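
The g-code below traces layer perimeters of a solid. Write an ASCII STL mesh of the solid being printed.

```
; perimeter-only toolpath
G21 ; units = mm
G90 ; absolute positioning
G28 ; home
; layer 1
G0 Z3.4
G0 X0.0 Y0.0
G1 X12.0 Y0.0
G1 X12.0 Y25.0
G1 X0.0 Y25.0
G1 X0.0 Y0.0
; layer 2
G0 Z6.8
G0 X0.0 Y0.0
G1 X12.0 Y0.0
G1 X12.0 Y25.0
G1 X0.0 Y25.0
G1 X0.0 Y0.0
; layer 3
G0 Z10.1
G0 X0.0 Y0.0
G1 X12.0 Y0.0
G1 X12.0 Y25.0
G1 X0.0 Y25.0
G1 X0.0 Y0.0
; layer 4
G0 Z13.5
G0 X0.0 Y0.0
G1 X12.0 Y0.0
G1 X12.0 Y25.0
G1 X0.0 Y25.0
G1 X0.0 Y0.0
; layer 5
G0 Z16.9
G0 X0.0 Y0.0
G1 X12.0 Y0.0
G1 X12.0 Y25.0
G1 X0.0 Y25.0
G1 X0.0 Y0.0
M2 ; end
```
solid part
  facet normal 0.0000 0.0000 -1.0000
    outer loop
      vertex 12.0 25.0 0.0
      vertex 12.0 0.0 0.0
      vertex 0.0 0.0 0.0
    endloop
  endfacet
  facet normal 0.0000 0.0000 -1.0000
    outer loop
      vertex 0.0 25.0 0.0
      vertex 12.0 25.0 0.0
      vertex 0.0 0.0 0.0
    endloop
  endfacet
  facet normal 0.0000 0.0000 1.0000
    outer loop
      vertex 0.0 0.0 16.9
      vertex 12.0 0.0 16.9
      vertex 12.0 25.0 16.9
    endloop
  endfacet
  facet normal 0.0000 0.0000 1.0000
    outer loop
      vertex 0.0 0.0 16.9
      vertex 12.0 25.0 16.9
      vertex 0.0 25.0 16.9
    endloop
  endfacet
  facet normal 0.0000 -1.0000 0.0000
    outer loop
      vertex 0.0 0.0 0.0
      vertex 12.0 0.0 0.0
      vertex 12.0 0.0 16.9
    endloop
  endfacet
  facet normal 0.0000 -1.0000 0.0000
    outer loop
      vertex 0.0 0.0 0.0
      vertex 12.0 0.0 16.9
      vertex 0.0 0.0 16.9
    endloop
  endfacet
  facet normal 0.0000 1.0000 0.0000
    outer loop
      vertex 12.0 25.0 16.9
      vertex 12.0 25.0 0.0
      vertex 0.0 25.0 0.0
    endloop
  endfacet
  facet normal 0.0000 1.0000 0.0000
    outer loop
      vertex 0.0 25.0 16.9
      vertex 12.0 25.0 16.9
      vertex 0.0 25.0 0.0
    endloop
  endfacet
  facet normal -1.0000 0.0000 0.0000
    outer loop
      vertex 0.0 25.0 16.9
      vertex 0.0 25.0 0.0
      vertex 0.0 0.0 0.0
    endloop
  endfacet
  facet normal -1.0000 0.0000 0.0000
    outer loop
      vertex 0.0 0.0 16.9
      vertex 0.0 25.0 16.9
      vertex 0.0 0.0 0.0
    endloop
  endfacet
  facet normal 1.0000 0.0000 0.0000
    outer loop
      vertex 12.0 0.0 0.0
      vertex 12.0 25.0 0.0
      vertex 12.0 25.0 16.9
    endloop
  endfacet
  facet normal 1.0000 0.0000 0.0000
    outer loop
      vertex 12.0 0.0 0.0
      vertex 12.0 25.0 16.9
      vertex 12.0 0.0 16.9
    endloop
  endfacet
endsolid part

The G0 Z moves step by Δz≈3.4 mm. Every layer's G1 loop is the same polygon, so the solid is a straight extrusion of it from z=0 to z≈16.9. Closing with flat bottom and top caps and triangulating gives 12 facets — a rectangular box, roughly 12 × 25 mm footprint and 16.9 mm tall.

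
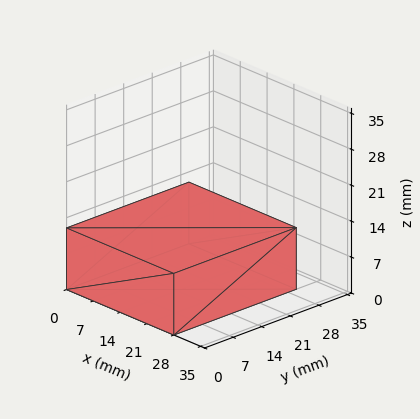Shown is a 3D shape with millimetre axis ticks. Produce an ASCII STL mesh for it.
Reading the render: the shape is a rectangular box, roughly 28 × 30 mm footprint and 12 mm tall (dimensions read to the nearest mm from the axis ticks). For the STL, each face is triangulated and given an outward normal.

solid part
  facet normal 0.0000 0.0000 -1.0000
    outer loop
      vertex 28.000 30.000 0.000
      vertex 28.000 0.000 0.000
      vertex 0.000 0.000 0.000
    endloop
  endfacet
  facet normal 0.0000 0.0000 -1.0000
    outer loop
      vertex 0.000 30.000 0.000
      vertex 28.000 30.000 0.000
      vertex 0.000 0.000 0.000
    endloop
  endfacet
  facet normal 0.0000 0.0000 1.0000
    outer loop
      vertex 0.000 0.000 12.000
      vertex 28.000 0.000 12.000
      vertex 28.000 30.000 12.000
    endloop
  endfacet
  facet normal 0.0000 0.0000 1.0000
    outer loop
      vertex 0.000 0.000 12.000
      vertex 28.000 30.000 12.000
      vertex 0.000 30.000 12.000
    endloop
  endfacet
  facet normal 0.0000 -1.0000 0.0000
    outer loop
      vertex 0.000 0.000 0.000
      vertex 28.000 0.000 0.000
      vertex 28.000 0.000 12.000
    endloop
  endfacet
  facet normal 0.0000 -1.0000 0.0000
    outer loop
      vertex 0.000 0.000 0.000
      vertex 28.000 0.000 12.000
      vertex 0.000 0.000 12.000
    endloop
  endfacet
  facet normal 0.0000 1.0000 0.0000
    outer loop
      vertex 28.000 30.000 12.000
      vertex 28.000 30.000 0.000
      vertex 0.000 30.000 0.000
    endloop
  endfacet
  facet normal 0.0000 1.0000 0.0000
    outer loop
      vertex 0.000 30.000 12.000
      vertex 28.000 30.000 12.000
      vertex 0.000 30.000 0.000
    endloop
  endfacet
  facet normal -1.0000 0.0000 0.0000
    outer loop
      vertex 0.000 30.000 12.000
      vertex 0.000 30.000 0.000
      vertex 0.000 0.000 0.000
    endloop
  endfacet
  facet normal -1.0000 0.0000 0.0000
    outer loop
      vertex 0.000 0.000 12.000
      vertex 0.000 30.000 12.000
      vertex 0.000 0.000 0.000
    endloop
  endfacet
  facet normal 1.0000 0.0000 0.0000
    outer loop
      vertex 28.000 0.000 0.000
      vertex 28.000 30.000 0.000
      vertex 28.000 30.000 12.000
    endloop
  endfacet
  facet normal 1.0000 0.0000 0.0000
    outer loop
      vertex 28.000 0.000 0.000
      vertex 28.000 30.000 12.000
      vertex 28.000 0.000 12.000
    endloop
  endfacet
endsolid part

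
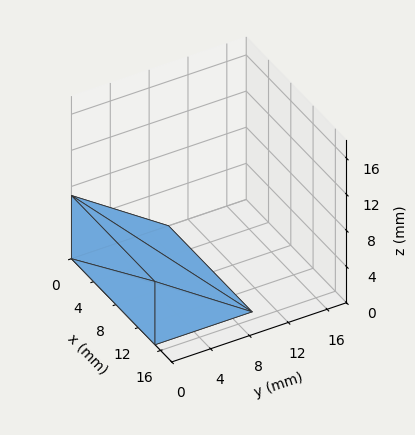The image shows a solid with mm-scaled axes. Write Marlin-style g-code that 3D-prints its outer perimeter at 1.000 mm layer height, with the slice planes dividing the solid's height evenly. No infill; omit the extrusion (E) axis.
Reading the render: the shape is a wedge (ramp): 15 × 10 mm base, rising to 7 mm along the y=0 edge and sloping linearly to z=0 at y=10 (dimensions read to the nearest mm from the axis ticks). For the g-code, the solid's height is divided into equal slices at the stated Δz and each level perimeter traced with G1 moves after a G0 lift.

; perimeter-only toolpath
G21 ; units = mm
G90 ; absolute positioning
G28 ; home
; layer 1
G0 Z1.000
G0 X0.000 Y0.000
G1 X15.000 Y0.000
G1 X15.000 Y8.571
G1 X0.000 Y8.571
G1 X0.000 Y0.000
; layer 2
G0 Z2.000
G0 X0.000 Y0.000
G1 X15.000 Y0.000
G1 X15.000 Y7.143
G1 X0.000 Y7.143
G1 X0.000 Y0.000
; layer 3
G0 Z3.000
G0 X0.000 Y0.000
G1 X15.000 Y0.000
G1 X15.000 Y5.714
G1 X0.000 Y5.714
G1 X0.000 Y0.000
; layer 4
G0 Z4.000
G0 X0.000 Y0.000
G1 X15.000 Y0.000
G1 X15.000 Y4.286
G1 X0.000 Y4.286
G1 X0.000 Y0.000
; layer 5
G0 Z5.000
G0 X0.000 Y0.000
G1 X15.000 Y0.000
G1 X15.000 Y2.857
G1 X0.000 Y2.857
G1 X0.000 Y0.000
; layer 6
G0 Z6.000
G0 X0.000 Y0.000
G1 X15.000 Y0.000
G1 X15.000 Y1.429
G1 X0.000 Y1.429
G1 X0.000 Y0.000
M2 ; end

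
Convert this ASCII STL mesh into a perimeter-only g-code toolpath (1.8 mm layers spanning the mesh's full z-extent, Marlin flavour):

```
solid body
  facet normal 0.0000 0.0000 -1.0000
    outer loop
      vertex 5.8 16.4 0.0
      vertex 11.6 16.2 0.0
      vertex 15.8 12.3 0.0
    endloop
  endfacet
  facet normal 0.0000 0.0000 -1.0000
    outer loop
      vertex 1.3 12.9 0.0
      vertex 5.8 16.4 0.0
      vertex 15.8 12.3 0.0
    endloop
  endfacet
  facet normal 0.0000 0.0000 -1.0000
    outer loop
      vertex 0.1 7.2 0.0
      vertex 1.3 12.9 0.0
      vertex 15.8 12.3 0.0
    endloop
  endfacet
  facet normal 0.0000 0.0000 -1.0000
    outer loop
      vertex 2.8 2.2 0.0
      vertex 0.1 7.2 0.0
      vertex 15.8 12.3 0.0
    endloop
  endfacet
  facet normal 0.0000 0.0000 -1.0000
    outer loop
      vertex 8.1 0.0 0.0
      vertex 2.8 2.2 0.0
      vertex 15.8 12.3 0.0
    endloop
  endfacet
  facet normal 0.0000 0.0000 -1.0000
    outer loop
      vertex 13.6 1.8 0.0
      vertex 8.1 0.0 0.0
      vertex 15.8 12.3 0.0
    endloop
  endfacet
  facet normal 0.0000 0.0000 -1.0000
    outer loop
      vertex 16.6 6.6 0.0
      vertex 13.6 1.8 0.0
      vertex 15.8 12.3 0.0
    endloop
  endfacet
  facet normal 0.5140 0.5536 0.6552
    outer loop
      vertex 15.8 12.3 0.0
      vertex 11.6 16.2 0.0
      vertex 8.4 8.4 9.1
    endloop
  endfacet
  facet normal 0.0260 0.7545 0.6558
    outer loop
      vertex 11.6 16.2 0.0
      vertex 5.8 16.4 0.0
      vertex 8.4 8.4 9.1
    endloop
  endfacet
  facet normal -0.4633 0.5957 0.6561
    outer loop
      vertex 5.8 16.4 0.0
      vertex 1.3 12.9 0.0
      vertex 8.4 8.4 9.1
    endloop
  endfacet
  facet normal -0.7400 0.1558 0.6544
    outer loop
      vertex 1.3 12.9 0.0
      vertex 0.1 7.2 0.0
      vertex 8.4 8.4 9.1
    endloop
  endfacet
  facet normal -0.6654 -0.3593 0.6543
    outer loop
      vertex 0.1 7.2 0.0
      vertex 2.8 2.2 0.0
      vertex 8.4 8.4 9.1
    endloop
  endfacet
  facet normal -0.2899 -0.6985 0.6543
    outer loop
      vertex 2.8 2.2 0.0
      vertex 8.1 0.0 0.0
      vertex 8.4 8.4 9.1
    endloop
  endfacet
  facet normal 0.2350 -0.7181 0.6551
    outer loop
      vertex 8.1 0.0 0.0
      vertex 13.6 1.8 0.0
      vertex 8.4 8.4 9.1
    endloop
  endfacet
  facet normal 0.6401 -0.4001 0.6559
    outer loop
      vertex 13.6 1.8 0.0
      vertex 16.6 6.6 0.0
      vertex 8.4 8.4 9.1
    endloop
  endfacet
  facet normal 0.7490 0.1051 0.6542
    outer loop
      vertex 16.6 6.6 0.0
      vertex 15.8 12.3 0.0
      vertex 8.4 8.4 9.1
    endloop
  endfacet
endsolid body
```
; perimeter-only toolpath
G21 ; units = mm
G90 ; absolute positioning
G28 ; home
; layer 1
G0 Z1.8
G0 X14.3 Y11.5
G1 X11.0 Y14.6
G1 X6.3 Y14.8
G1 X2.7 Y12.0
G1 X1.8 Y7.4
G1 X3.9 Y3.4
G1 X8.2 Y1.7
G1 X12.6 Y3.1
G1 X15.0 Y7.0
G1 X14.3 Y11.5
; layer 2
G0 Z3.6
G0 X12.8 Y10.7
G1 X10.3 Y13.1
G1 X6.8 Y13.2
G1 X4.1 Y11.1
G1 X3.4 Y7.7
G1 X5.0 Y4.7
G1 X8.2 Y3.4
G1 X11.5 Y4.4
G1 X13.3 Y7.3
G1 X12.8 Y10.7
; layer 3
G0 Z5.5
G0 X11.4 Y10.0
G1 X9.7 Y11.5
G1 X7.4 Y11.6
G1 X5.6 Y10.2
G1 X5.1 Y7.9
G1 X6.2 Y5.9
G1 X8.3 Y5.0
G1 X10.5 Y5.8
G1 X11.7 Y7.7
G1 X11.4 Y10.0
; layer 4
G0 Z7.3
G0 X9.9 Y9.2
G1 X9.0 Y10.0
G1 X7.9 Y10.0
G1 X7.0 Y9.3
G1 X6.7 Y8.2
G1 X7.3 Y7.2
G1 X8.3 Y6.7
G1 X9.4 Y7.1
G1 X10.0 Y8.0
G1 X9.9 Y9.2
M2 ; end

The solid is a regular 9-sided pyramid, base circumscribed radius ≈ 8.4 mm, apex at z ≈ 9.1 mm. Slicing at Δz = 1.8 mm — 5 equal slices spanning the solid's height, so layer i sits at z = i·h/5 — gives 4 non-empty perimeters. Each is a 9-segment closed polygon; G0 lifts to the layer z and rapids to the start vertex, then G1 traces the edges. The cross-section shrinks linearly with z (the slice at the apex is degenerate and omitted).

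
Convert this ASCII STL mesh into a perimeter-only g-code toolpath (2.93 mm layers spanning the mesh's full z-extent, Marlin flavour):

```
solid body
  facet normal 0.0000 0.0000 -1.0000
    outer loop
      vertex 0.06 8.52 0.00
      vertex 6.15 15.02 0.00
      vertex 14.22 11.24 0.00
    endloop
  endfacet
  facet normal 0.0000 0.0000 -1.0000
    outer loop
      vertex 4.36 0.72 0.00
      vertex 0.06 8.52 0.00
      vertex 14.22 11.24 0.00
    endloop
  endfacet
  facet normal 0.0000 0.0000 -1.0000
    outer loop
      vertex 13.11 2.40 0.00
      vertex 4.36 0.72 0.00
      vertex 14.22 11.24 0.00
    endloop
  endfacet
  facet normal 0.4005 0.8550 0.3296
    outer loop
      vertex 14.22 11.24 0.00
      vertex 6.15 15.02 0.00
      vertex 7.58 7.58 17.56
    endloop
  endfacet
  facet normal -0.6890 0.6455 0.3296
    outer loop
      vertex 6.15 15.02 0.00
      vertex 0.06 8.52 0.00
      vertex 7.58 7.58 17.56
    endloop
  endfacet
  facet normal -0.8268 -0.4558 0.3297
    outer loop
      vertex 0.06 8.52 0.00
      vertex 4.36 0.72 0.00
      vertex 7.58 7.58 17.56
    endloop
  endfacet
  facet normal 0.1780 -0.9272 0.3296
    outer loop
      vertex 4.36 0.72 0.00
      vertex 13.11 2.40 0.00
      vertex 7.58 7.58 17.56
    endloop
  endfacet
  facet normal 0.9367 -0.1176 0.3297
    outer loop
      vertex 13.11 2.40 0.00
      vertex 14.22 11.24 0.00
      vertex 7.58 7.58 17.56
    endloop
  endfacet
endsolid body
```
; perimeter-only toolpath
G21 ; units = mm
G90 ; absolute positioning
G28 ; home
; layer 1
G0 Z2.93
G0 X13.11 Y10.63
G1 X6.39 Y13.78
G1 X1.31 Y8.36
G1 X4.90 Y1.86
G1 X12.19 Y3.26
G1 X13.11 Y10.63
; layer 2
G0 Z5.85
G0 X12.01 Y10.02
G1 X6.63 Y12.54
G1 X2.57 Y8.21
G1 X5.43 Y3.01
G1 X11.27 Y4.13
G1 X12.01 Y10.02
; layer 3
G0 Z8.78
G0 X10.90 Y9.41
G1 X6.87 Y11.30
G1 X3.82 Y8.05
G1 X5.97 Y4.15
G1 X10.34 Y4.99
G1 X10.90 Y9.41
; layer 4
G0 Z11.71
G0 X9.79 Y8.80
G1 X7.10 Y10.06
G1 X5.07 Y7.89
G1 X6.51 Y5.29
G1 X9.42 Y5.85
G1 X9.79 Y8.80
; layer 5
G0 Z14.63
G0 X8.69 Y8.19
G1 X7.34 Y8.82
G1 X6.33 Y7.74
G1 X7.04 Y6.44
G1 X8.50 Y6.72
G1 X8.69 Y8.19
M2 ; end

The solid is a regular 5-sided pyramid, base circumscribed radius ≈ 7.58 mm, apex at z ≈ 17.6 mm. Slicing at Δz = 2.93 mm — 6 equal slices spanning the solid's height, so layer i sits at z = i·h/6 — gives 5 non-empty perimeters. Each is a 5-segment closed polygon; G0 lifts to the layer z and rapids to the start vertex, then G1 traces the edges. The cross-section shrinks linearly with z (the slice at the apex is degenerate and omitted).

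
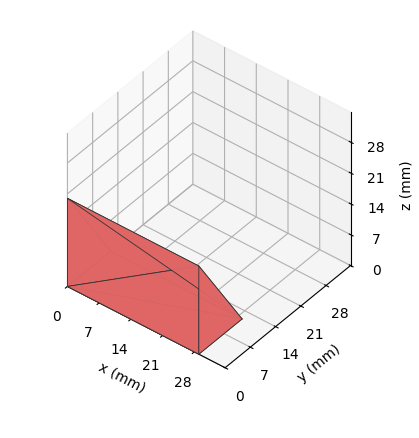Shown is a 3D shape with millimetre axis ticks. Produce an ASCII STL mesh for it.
Reading the render: the shape is a wedge (ramp): 29 × 12 mm base, rising to 20 mm along the y=0 edge and sloping linearly to z=0 at y=12 (dimensions read to the nearest mm from the axis ticks). For the STL, each face is triangulated and given an outward normal.

solid part
  facet normal 0.0000 0.0000 -1.0000
    outer loop
      vertex 29.0 12.0 0.0
      vertex 29.0 0.0 0.0
      vertex 0.0 0.0 0.0
    endloop
  endfacet
  facet normal 0.0000 0.0000 -1.0000
    outer loop
      vertex 0.0 12.0 0.0
      vertex 29.0 12.0 0.0
      vertex 0.0 0.0 0.0
    endloop
  endfacet
  facet normal 0.0000 -1.0000 0.0000
    outer loop
      vertex 0.0 0.0 0.0
      vertex 29.0 0.0 0.0
      vertex 29.0 0.0 20.0
    endloop
  endfacet
  facet normal 0.0000 -1.0000 0.0000
    outer loop
      vertex 0.0 0.0 0.0
      vertex 29.0 0.0 20.0
      vertex 0.0 0.0 20.0
    endloop
  endfacet
  facet normal 0.0000 0.8575 0.5145
    outer loop
      vertex 0.0 0.0 20.0
      vertex 29.0 0.0 20.0
      vertex 29.0 12.0 0.0
    endloop
  endfacet
  facet normal 0.0000 0.8575 0.5145
    outer loop
      vertex 0.0 0.0 20.0
      vertex 29.0 12.0 0.0
      vertex 0.0 12.0 0.0
    endloop
  endfacet
  facet normal -1.0000 0.0000 0.0000
    outer loop
      vertex 0.0 0.0 20.0
      vertex 0.0 12.0 0.0
      vertex 0.0 0.0 0.0
    endloop
  endfacet
  facet normal 1.0000 0.0000 0.0000
    outer loop
      vertex 29.0 0.0 0.0
      vertex 29.0 12.0 0.0
      vertex 29.0 0.0 20.0
    endloop
  endfacet
endsolid part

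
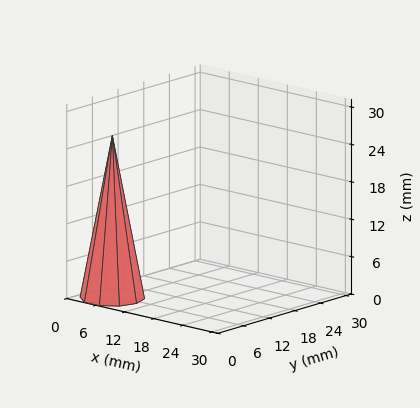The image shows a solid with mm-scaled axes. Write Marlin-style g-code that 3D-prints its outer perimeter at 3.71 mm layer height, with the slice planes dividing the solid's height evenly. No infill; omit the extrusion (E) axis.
Reading the render: the shape is a regular 10-sided pyramid, base circumscribed radius ≈ 5 mm, apex at z ≈ 26 mm (dimensions read to the nearest mm from the axis ticks). For the g-code, the solid's height is divided into equal slices at the stated Δz and each level perimeter traced with G1 moves after a G0 lift.

; perimeter-only toolpath
G21 ; units = mm
G90 ; absolute positioning
G28 ; home
; layer 1
G0 Z3.71
G0 X9.29 Y5.00
G1 X8.47 Y7.52
G1 X6.33 Y9.08
G1 X3.67 Y9.08
G1 X1.53 Y7.52
G1 X0.71 Y5.00
G1 X1.53 Y2.48
G1 X3.67 Y0.92
G1 X6.33 Y0.92
G1 X8.47 Y2.48
G1 X9.29 Y5.00
; layer 2
G0 Z7.43
G0 X8.57 Y5.00
G1 X7.89 Y7.10
G1 X6.11 Y8.40
G1 X3.89 Y8.40
G1 X2.11 Y7.10
G1 X1.43 Y5.00
G1 X2.11 Y2.90
G1 X3.89 Y1.60
G1 X6.11 Y1.60
G1 X7.89 Y2.90
G1 X8.57 Y5.00
; layer 3
G0 Z11.14
G0 X7.86 Y5.00
G1 X7.31 Y6.68
G1 X5.89 Y7.72
G1 X4.11 Y7.72
G1 X2.69 Y6.68
G1 X2.14 Y5.00
G1 X2.69 Y3.32
G1 X4.11 Y2.28
G1 X5.89 Y2.28
G1 X7.31 Y3.32
G1 X7.86 Y5.00
; layer 4
G0 Z14.86
G0 X7.14 Y5.00
G1 X6.74 Y6.26
G1 X5.66 Y7.04
G1 X4.34 Y7.04
G1 X3.26 Y6.26
G1 X2.86 Y5.00
G1 X3.26 Y3.74
G1 X4.34 Y2.96
G1 X5.66 Y2.96
G1 X6.74 Y3.74
G1 X7.14 Y5.00
; layer 5
G0 Z18.57
G0 X6.43 Y5.00
G1 X6.16 Y5.84
G1 X5.44 Y6.36
G1 X4.56 Y6.36
G1 X3.84 Y5.84
G1 X3.57 Y5.00
G1 X3.84 Y4.16
G1 X4.56 Y3.64
G1 X5.44 Y3.64
G1 X6.16 Y4.16
G1 X6.43 Y5.00
; layer 6
G0 Z22.29
G0 X5.71 Y5.00
G1 X5.58 Y5.42
G1 X5.22 Y5.68
G1 X4.78 Y5.68
G1 X4.42 Y5.42
G1 X4.29 Y5.00
G1 X4.42 Y4.58
G1 X4.78 Y4.32
G1 X5.22 Y4.32
G1 X5.58 Y4.58
G1 X5.71 Y5.00
M2 ; end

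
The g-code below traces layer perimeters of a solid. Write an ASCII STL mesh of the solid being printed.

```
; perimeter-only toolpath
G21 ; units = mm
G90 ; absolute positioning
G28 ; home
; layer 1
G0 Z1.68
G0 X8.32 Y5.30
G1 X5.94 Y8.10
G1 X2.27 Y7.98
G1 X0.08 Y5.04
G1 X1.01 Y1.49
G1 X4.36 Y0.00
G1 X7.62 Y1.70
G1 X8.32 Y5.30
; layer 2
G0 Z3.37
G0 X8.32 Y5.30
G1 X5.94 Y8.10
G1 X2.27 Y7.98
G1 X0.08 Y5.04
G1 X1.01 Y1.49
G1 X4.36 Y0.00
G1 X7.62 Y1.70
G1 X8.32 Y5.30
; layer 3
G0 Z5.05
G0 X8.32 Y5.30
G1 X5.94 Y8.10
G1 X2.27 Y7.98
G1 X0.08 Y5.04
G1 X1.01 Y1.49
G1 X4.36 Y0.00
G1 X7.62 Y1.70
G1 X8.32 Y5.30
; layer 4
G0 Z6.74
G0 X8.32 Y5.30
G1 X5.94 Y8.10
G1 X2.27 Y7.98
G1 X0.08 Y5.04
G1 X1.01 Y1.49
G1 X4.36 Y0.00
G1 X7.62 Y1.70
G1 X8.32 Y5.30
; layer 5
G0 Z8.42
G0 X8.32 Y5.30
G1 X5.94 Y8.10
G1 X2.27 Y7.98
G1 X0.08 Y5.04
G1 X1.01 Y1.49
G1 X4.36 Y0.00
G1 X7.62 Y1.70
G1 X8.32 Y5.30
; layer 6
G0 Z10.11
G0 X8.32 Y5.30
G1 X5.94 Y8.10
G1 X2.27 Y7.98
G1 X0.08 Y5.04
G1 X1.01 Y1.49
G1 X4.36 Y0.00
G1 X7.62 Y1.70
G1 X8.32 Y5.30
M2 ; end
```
solid part
  facet normal 0.0000 0.0000 -1.0000
    outer loop
      vertex 2.27 7.98 0.00
      vertex 5.94 8.10 0.00
      vertex 8.32 5.30 0.00
    endloop
  endfacet
  facet normal 0.0000 0.0000 -1.0000
    outer loop
      vertex 0.08 5.04 0.00
      vertex 2.27 7.98 0.00
      vertex 8.32 5.30 0.00
    endloop
  endfacet
  facet normal 0.0000 0.0000 -1.0000
    outer loop
      vertex 1.01 1.49 0.00
      vertex 0.08 5.04 0.00
      vertex 8.32 5.30 0.00
    endloop
  endfacet
  facet normal 0.0000 0.0000 -1.0000
    outer loop
      vertex 4.36 0.00 0.00
      vertex 1.01 1.49 0.00
      vertex 8.32 5.30 0.00
    endloop
  endfacet
  facet normal 0.0000 0.0000 -1.0000
    outer loop
      vertex 7.62 1.70 0.00
      vertex 4.36 0.00 0.00
      vertex 8.32 5.30 0.00
    endloop
  endfacet
  facet normal 0.0000 0.0000 1.0000
    outer loop
      vertex 8.32 5.30 10.11
      vertex 5.94 8.10 10.11
      vertex 2.27 7.98 10.11
    endloop
  endfacet
  facet normal 0.0000 0.0000 1.0000
    outer loop
      vertex 8.32 5.30 10.11
      vertex 2.27 7.98 10.11
      vertex 0.08 5.04 10.11
    endloop
  endfacet
  facet normal 0.0000 0.0000 1.0000
    outer loop
      vertex 8.32 5.30 10.11
      vertex 0.08 5.04 10.11
      vertex 1.01 1.49 10.11
    endloop
  endfacet
  facet normal 0.0000 0.0000 1.0000
    outer loop
      vertex 8.32 5.30 10.11
      vertex 1.01 1.49 10.11
      vertex 4.36 0.00 10.11
    endloop
  endfacet
  facet normal 0.0000 0.0000 1.0000
    outer loop
      vertex 8.32 5.30 10.11
      vertex 4.36 0.00 10.11
      vertex 7.62 1.70 10.11
    endloop
  endfacet
  facet normal 0.7619 0.6476 0.0000
    outer loop
      vertex 8.32 5.30 0.00
      vertex 5.94 8.10 0.00
      vertex 5.94 8.10 10.11
    endloop
  endfacet
  facet normal 0.7619 0.6476 0.0000
    outer loop
      vertex 8.32 5.30 0.00
      vertex 5.94 8.10 10.11
      vertex 8.32 5.30 10.11
    endloop
  endfacet
  facet normal -0.0327 0.9995 0.0000
    outer loop
      vertex 5.94 8.10 0.00
      vertex 2.27 7.98 0.00
      vertex 2.27 7.98 10.11
    endloop
  endfacet
  facet normal -0.0327 0.9995 0.0000
    outer loop
      vertex 5.94 8.10 0.00
      vertex 2.27 7.98 10.11
      vertex 5.94 8.10 10.11
    endloop
  endfacet
  facet normal -0.8020 0.5974 0.0000
    outer loop
      vertex 2.27 7.98 0.00
      vertex 0.08 5.04 0.00
      vertex 0.08 5.04 10.11
    endloop
  endfacet
  facet normal -0.8020 0.5974 0.0000
    outer loop
      vertex 2.27 7.98 0.00
      vertex 0.08 5.04 10.11
      vertex 2.27 7.98 10.11
    endloop
  endfacet
  facet normal -0.9674 -0.2534 0.0000
    outer loop
      vertex 0.08 5.04 0.00
      vertex 1.01 1.49 0.00
      vertex 1.01 1.49 10.11
    endloop
  endfacet
  facet normal -0.9674 -0.2534 0.0000
    outer loop
      vertex 0.08 5.04 0.00
      vertex 1.01 1.49 10.11
      vertex 0.08 5.04 10.11
    endloop
  endfacet
  facet normal -0.4064 -0.9137 0.0000
    outer loop
      vertex 1.01 1.49 0.00
      vertex 4.36 0.00 0.00
      vertex 4.36 0.00 10.11
    endloop
  endfacet
  facet normal -0.4064 -0.9137 0.0000
    outer loop
      vertex 1.01 1.49 0.00
      vertex 4.36 0.00 10.11
      vertex 1.01 1.49 10.11
    endloop
  endfacet
  facet normal 0.4624 -0.8867 0.0000
    outer loop
      vertex 4.36 0.00 0.00
      vertex 7.62 1.70 0.00
      vertex 7.62 1.70 10.11
    endloop
  endfacet
  facet normal 0.4624 -0.8867 0.0000
    outer loop
      vertex 4.36 0.00 0.00
      vertex 7.62 1.70 10.11
      vertex 4.36 0.00 10.11
    endloop
  endfacet
  facet normal 0.9816 -0.1909 0.0000
    outer loop
      vertex 7.62 1.70 0.00
      vertex 8.32 5.30 0.00
      vertex 8.32 5.30 10.11
    endloop
  endfacet
  facet normal 0.9816 -0.1909 0.0000
    outer loop
      vertex 7.62 1.70 0.00
      vertex 8.32 5.30 10.11
      vertex 7.62 1.70 10.11
    endloop
  endfacet
endsolid part

The G0 Z moves step by Δz≈1.68 mm. Every layer's G1 loop is the same polygon, so the solid is a straight extrusion of it from z=0 to z≈10.1. Closing with flat bottom and top caps and triangulating gives 24 facets — a regular 7-sided prism (a cylinder approximated with 7 flat sides), circumscribed radius ≈ 4.23 mm, height ≈ 10.1 mm.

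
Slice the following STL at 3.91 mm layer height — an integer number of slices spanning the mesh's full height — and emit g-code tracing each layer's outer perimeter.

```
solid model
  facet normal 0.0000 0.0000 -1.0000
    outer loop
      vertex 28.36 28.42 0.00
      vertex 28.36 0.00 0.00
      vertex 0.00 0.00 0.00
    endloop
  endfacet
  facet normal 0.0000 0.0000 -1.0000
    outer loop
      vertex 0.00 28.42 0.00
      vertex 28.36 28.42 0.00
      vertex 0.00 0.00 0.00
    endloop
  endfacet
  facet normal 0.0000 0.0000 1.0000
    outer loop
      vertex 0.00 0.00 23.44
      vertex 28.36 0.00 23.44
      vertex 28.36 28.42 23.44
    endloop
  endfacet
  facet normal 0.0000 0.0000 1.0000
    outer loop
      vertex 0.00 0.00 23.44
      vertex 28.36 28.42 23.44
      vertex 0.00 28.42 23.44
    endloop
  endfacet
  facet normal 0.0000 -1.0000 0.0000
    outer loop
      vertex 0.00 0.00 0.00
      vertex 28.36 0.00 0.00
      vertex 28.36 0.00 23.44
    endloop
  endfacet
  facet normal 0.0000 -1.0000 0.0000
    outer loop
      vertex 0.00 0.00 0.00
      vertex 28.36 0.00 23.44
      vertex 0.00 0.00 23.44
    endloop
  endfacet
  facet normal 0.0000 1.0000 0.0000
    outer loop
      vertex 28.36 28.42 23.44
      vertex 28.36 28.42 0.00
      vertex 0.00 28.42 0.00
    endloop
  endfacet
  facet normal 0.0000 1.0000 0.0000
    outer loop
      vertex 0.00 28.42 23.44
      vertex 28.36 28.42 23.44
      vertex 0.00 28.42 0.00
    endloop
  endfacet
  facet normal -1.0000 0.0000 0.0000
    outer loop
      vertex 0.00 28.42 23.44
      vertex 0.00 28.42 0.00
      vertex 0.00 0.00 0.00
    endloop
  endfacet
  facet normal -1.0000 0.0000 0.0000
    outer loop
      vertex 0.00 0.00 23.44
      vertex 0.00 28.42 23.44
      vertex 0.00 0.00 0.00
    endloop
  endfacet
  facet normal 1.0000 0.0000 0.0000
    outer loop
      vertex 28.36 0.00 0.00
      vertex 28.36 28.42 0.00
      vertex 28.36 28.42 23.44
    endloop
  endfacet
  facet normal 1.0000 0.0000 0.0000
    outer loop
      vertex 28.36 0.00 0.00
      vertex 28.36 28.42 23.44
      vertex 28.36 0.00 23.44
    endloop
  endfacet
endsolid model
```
; perimeter-only toolpath
G21 ; units = mm
G90 ; absolute positioning
G28 ; home
; layer 1
G0 Z3.91
G0 X0.00 Y0.00
G1 X28.36 Y0.00
G1 X28.36 Y28.42
G1 X0.00 Y28.42
G1 X0.00 Y0.00
; layer 2
G0 Z7.81
G0 X0.00 Y0.00
G1 X28.36 Y0.00
G1 X28.36 Y28.42
G1 X0.00 Y28.42
G1 X0.00 Y0.00
; layer 3
G0 Z11.72
G0 X0.00 Y0.00
G1 X28.36 Y0.00
G1 X28.36 Y28.42
G1 X0.00 Y28.42
G1 X0.00 Y0.00
; layer 4
G0 Z15.63
G0 X0.00 Y0.00
G1 X28.36 Y0.00
G1 X28.36 Y28.42
G1 X0.00 Y28.42
G1 X0.00 Y0.00
; layer 5
G0 Z19.53
G0 X0.00 Y0.00
G1 X28.36 Y0.00
G1 X28.36 Y28.42
G1 X0.00 Y28.42
G1 X0.00 Y0.00
; layer 6
G0 Z23.44
G0 X0.00 Y0.00
G1 X28.36 Y0.00
G1 X28.36 Y28.42
G1 X0.00 Y28.42
G1 X0.00 Y0.00
M2 ; end

The solid is a rectangular box, roughly 28.4 × 28.4 mm footprint and 23.4 mm tall. Slicing at Δz = 3.91 mm — 6 equal slices spanning the solid's height, so layer i sits at z = i·h/6 — gives 6 non-empty perimeters. Each is a 4-segment closed polygon; G0 lifts to the layer z and rapids to the start vertex, then G1 traces the edges.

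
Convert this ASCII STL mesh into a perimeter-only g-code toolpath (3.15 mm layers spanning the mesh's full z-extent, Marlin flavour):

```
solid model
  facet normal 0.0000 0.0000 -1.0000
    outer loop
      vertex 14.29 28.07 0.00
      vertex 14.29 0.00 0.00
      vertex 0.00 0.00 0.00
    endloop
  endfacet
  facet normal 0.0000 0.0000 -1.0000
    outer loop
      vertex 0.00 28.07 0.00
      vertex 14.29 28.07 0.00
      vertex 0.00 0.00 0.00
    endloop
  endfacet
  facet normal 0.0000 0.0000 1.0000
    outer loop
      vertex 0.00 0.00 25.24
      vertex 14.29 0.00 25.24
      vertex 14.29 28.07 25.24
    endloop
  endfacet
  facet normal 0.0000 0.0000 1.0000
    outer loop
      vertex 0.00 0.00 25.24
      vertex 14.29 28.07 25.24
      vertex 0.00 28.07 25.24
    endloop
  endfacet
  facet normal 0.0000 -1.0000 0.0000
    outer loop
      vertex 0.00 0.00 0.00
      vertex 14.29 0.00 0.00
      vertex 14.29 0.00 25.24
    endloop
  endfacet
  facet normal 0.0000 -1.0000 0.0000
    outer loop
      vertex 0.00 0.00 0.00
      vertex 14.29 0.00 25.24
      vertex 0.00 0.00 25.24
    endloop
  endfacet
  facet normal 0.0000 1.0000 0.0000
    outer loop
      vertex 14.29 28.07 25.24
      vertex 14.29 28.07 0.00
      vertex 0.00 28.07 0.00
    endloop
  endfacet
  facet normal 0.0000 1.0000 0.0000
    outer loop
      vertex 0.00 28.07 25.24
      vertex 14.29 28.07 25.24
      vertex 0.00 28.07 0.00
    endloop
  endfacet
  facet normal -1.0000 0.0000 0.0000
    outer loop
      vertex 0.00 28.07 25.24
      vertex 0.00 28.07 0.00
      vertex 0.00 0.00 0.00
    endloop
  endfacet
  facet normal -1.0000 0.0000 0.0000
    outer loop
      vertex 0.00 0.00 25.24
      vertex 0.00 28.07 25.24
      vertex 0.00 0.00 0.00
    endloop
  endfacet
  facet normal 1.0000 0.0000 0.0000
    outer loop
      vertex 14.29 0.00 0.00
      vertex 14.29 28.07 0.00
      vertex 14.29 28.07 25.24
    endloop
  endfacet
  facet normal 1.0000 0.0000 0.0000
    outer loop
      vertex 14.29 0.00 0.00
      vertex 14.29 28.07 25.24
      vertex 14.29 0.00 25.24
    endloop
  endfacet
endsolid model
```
; perimeter-only toolpath
G21 ; units = mm
G90 ; absolute positioning
G28 ; home
; layer 1
G0 Z3.15
G0 X0.00 Y0.00
G1 X14.29 Y0.00
G1 X14.29 Y28.07
G1 X0.00 Y28.07
G1 X0.00 Y0.00
; layer 2
G0 Z6.31
G0 X0.00 Y0.00
G1 X14.29 Y0.00
G1 X14.29 Y28.07
G1 X0.00 Y28.07
G1 X0.00 Y0.00
; layer 3
G0 Z9.46
G0 X0.00 Y0.00
G1 X14.29 Y0.00
G1 X14.29 Y28.07
G1 X0.00 Y28.07
G1 X0.00 Y0.00
; layer 4
G0 Z12.62
G0 X0.00 Y0.00
G1 X14.29 Y0.00
G1 X14.29 Y28.07
G1 X0.00 Y28.07
G1 X0.00 Y0.00
; layer 5
G0 Z15.77
G0 X0.00 Y0.00
G1 X14.29 Y0.00
G1 X14.29 Y28.07
G1 X0.00 Y28.07
G1 X0.00 Y0.00
; layer 6
G0 Z18.93
G0 X0.00 Y0.00
G1 X14.29 Y0.00
G1 X14.29 Y28.07
G1 X0.00 Y28.07
G1 X0.00 Y0.00
; layer 7
G0 Z22.08
G0 X0.00 Y0.00
G1 X14.29 Y0.00
G1 X14.29 Y28.07
G1 X0.00 Y28.07
G1 X0.00 Y0.00
; layer 8
G0 Z25.24
G0 X0.00 Y0.00
G1 X14.29 Y0.00
G1 X14.29 Y28.07
G1 X0.00 Y28.07
G1 X0.00 Y0.00
M2 ; end

The solid is a rectangular box, roughly 14.3 × 28.1 mm footprint and 25.2 mm tall. Slicing at Δz = 3.15 mm — 8 equal slices spanning the solid's height, so layer i sits at z = i·h/8 — gives 8 non-empty perimeters. Each is a 4-segment closed polygon; G0 lifts to the layer z and rapids to the start vertex, then G1 traces the edges.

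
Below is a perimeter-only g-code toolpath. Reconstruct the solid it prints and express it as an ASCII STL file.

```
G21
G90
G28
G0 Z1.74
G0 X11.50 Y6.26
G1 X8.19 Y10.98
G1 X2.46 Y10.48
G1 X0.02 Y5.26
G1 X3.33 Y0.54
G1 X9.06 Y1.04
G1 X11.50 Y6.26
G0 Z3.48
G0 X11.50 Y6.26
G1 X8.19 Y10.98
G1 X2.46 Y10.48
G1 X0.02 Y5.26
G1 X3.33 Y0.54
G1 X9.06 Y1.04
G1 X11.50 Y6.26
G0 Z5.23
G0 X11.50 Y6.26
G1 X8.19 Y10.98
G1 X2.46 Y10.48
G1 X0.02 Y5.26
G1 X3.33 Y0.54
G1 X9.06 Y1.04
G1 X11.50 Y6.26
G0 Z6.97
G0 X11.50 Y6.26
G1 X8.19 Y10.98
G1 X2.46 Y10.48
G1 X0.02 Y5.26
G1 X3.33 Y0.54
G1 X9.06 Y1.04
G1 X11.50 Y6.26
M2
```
solid part
  facet normal 0.0000 0.0000 -1.0000
    outer loop
      vertex 2.46 10.48 0.00
      vertex 8.19 10.98 0.00
      vertex 11.50 6.26 0.00
    endloop
  endfacet
  facet normal 0.0000 0.0000 -1.0000
    outer loop
      vertex 0.02 5.26 0.00
      vertex 2.46 10.48 0.00
      vertex 11.50 6.26 0.00
    endloop
  endfacet
  facet normal 0.0000 0.0000 -1.0000
    outer loop
      vertex 3.33 0.54 0.00
      vertex 0.02 5.26 0.00
      vertex 11.50 6.26 0.00
    endloop
  endfacet
  facet normal 0.0000 0.0000 -1.0000
    outer loop
      vertex 9.06 1.04 0.00
      vertex 3.33 0.54 0.00
      vertex 11.50 6.26 0.00
    endloop
  endfacet
  facet normal 0.0000 0.0000 1.0000
    outer loop
      vertex 11.50 6.26 6.97
      vertex 8.19 10.98 6.97
      vertex 2.46 10.48 6.97
    endloop
  endfacet
  facet normal 0.0000 0.0000 1.0000
    outer loop
      vertex 11.50 6.26 6.97
      vertex 2.46 10.48 6.97
      vertex 0.02 5.26 6.97
    endloop
  endfacet
  facet normal 0.0000 0.0000 1.0000
    outer loop
      vertex 11.50 6.26 6.97
      vertex 0.02 5.26 6.97
      vertex 3.33 0.54 6.97
    endloop
  endfacet
  facet normal 0.0000 0.0000 1.0000
    outer loop
      vertex 11.50 6.26 6.97
      vertex 3.33 0.54 6.97
      vertex 9.06 1.04 6.97
    endloop
  endfacet
  facet normal 0.8187 0.5742 0.0000
    outer loop
      vertex 11.50 6.26 0.00
      vertex 8.19 10.98 0.00
      vertex 8.19 10.98 6.97
    endloop
  endfacet
  facet normal 0.8187 0.5742 0.0000
    outer loop
      vertex 11.50 6.26 0.00
      vertex 8.19 10.98 6.97
      vertex 11.50 6.26 6.97
    endloop
  endfacet
  facet normal -0.0869 0.9962 0.0000
    outer loop
      vertex 8.19 10.98 0.00
      vertex 2.46 10.48 0.00
      vertex 2.46 10.48 6.97
    endloop
  endfacet
  facet normal -0.0869 0.9962 0.0000
    outer loop
      vertex 8.19 10.98 0.00
      vertex 2.46 10.48 6.97
      vertex 8.19 10.98 6.97
    endloop
  endfacet
  facet normal -0.9059 0.4235 0.0000
    outer loop
      vertex 2.46 10.48 0.00
      vertex 0.02 5.26 0.00
      vertex 0.02 5.26 6.97
    endloop
  endfacet
  facet normal -0.9059 0.4235 0.0000
    outer loop
      vertex 2.46 10.48 0.00
      vertex 0.02 5.26 6.97
      vertex 2.46 10.48 6.97
    endloop
  endfacet
  facet normal -0.8187 -0.5742 0.0000
    outer loop
      vertex 0.02 5.26 0.00
      vertex 3.33 0.54 0.00
      vertex 3.33 0.54 6.97
    endloop
  endfacet
  facet normal -0.8187 -0.5742 0.0000
    outer loop
      vertex 0.02 5.26 0.00
      vertex 3.33 0.54 6.97
      vertex 0.02 5.26 6.97
    endloop
  endfacet
  facet normal 0.0869 -0.9962 0.0000
    outer loop
      vertex 3.33 0.54 0.00
      vertex 9.06 1.04 0.00
      vertex 9.06 1.04 6.97
    endloop
  endfacet
  facet normal 0.0869 -0.9962 0.0000
    outer loop
      vertex 3.33 0.54 0.00
      vertex 9.06 1.04 6.97
      vertex 3.33 0.54 6.97
    endloop
  endfacet
  facet normal 0.9059 -0.4235 0.0000
    outer loop
      vertex 9.06 1.04 0.00
      vertex 11.50 6.26 0.00
      vertex 11.50 6.26 6.97
    endloop
  endfacet
  facet normal 0.9059 -0.4235 0.0000
    outer loop
      vertex 9.06 1.04 0.00
      vertex 11.50 6.26 6.97
      vertex 9.06 1.04 6.97
    endloop
  endfacet
endsolid part

The G0 Z moves step by Δz≈1.74 mm. Every layer's G1 loop is the same polygon, so the solid is a straight extrusion of it from z=0 to z≈6.97. Closing with flat bottom and top caps and triangulating gives 20 facets — a regular 6-sided prism (a cylinder approximated with 6 flat sides), circumscribed radius ≈ 5.76 mm, height ≈ 6.97 mm.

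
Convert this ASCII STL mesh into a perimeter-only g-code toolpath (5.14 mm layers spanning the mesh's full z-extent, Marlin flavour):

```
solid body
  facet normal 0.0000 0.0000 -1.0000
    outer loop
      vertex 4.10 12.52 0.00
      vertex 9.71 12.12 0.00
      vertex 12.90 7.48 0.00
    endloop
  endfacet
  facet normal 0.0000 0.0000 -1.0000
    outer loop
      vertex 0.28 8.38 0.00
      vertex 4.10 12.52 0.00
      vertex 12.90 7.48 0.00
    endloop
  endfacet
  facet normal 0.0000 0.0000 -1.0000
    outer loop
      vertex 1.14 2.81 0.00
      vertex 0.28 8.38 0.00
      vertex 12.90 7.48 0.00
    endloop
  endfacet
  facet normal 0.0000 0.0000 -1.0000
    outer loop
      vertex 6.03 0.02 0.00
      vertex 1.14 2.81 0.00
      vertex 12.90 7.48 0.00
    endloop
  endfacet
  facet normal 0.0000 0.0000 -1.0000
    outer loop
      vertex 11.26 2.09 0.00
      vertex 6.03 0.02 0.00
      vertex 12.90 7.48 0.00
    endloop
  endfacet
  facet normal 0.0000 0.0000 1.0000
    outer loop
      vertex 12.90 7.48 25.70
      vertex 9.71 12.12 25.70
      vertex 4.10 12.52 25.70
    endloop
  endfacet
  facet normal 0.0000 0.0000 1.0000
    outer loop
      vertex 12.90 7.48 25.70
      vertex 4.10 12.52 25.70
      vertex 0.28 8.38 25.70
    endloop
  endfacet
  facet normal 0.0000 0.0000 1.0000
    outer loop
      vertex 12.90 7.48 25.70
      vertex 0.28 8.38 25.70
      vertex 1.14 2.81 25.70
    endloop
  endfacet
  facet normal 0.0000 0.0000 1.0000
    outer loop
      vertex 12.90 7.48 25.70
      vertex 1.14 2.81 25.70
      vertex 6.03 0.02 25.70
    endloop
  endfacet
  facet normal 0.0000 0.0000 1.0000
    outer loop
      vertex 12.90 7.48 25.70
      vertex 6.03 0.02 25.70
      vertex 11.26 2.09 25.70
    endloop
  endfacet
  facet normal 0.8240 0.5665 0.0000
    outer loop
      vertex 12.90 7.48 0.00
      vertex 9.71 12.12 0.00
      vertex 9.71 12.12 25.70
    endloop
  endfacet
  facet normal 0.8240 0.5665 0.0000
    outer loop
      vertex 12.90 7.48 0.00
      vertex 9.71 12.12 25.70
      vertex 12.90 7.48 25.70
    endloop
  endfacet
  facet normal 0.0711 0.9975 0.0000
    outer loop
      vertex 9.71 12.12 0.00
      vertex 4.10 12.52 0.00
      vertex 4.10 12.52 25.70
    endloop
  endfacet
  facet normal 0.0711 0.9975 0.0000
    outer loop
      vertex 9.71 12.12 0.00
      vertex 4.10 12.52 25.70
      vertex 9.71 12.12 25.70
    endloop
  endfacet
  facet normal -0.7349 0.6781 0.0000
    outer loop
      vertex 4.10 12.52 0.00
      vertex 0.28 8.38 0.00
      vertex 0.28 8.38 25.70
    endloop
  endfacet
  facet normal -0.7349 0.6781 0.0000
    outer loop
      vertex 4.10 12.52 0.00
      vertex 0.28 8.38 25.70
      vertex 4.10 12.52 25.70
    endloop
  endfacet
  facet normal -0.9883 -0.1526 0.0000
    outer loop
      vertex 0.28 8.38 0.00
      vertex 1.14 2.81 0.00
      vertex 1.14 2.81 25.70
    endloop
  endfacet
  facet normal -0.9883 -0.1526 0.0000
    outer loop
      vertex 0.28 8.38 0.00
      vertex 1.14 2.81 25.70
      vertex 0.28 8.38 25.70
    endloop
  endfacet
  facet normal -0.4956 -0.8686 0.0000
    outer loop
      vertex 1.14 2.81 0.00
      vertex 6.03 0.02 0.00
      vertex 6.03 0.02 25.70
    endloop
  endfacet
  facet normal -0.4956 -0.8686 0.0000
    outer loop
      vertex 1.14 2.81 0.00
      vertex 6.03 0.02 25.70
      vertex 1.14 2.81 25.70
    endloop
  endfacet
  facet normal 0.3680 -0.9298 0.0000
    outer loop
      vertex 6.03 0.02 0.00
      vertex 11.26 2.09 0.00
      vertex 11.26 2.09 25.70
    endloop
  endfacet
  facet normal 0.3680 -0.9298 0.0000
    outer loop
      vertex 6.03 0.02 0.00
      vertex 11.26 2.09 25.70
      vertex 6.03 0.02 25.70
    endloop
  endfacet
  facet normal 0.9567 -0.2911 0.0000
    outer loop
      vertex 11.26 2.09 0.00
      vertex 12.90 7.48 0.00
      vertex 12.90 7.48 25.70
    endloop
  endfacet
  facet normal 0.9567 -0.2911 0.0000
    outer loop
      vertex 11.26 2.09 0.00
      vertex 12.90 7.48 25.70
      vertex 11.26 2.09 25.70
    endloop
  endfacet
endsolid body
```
; perimeter-only toolpath
G21 ; units = mm
G90 ; absolute positioning
G28 ; home
; layer 1
G0 Z5.14
G0 X12.90 Y7.48
G1 X9.71 Y12.12
G1 X4.10 Y12.52
G1 X0.28 Y8.38
G1 X1.14 Y2.81
G1 X6.03 Y0.02
G1 X11.26 Y2.09
G1 X12.90 Y7.48
; layer 2
G0 Z10.28
G0 X12.90 Y7.48
G1 X9.71 Y12.12
G1 X4.10 Y12.52
G1 X0.28 Y8.38
G1 X1.14 Y2.81
G1 X6.03 Y0.02
G1 X11.26 Y2.09
G1 X12.90 Y7.48
; layer 3
G0 Z15.42
G0 X12.90 Y7.48
G1 X9.71 Y12.12
G1 X4.10 Y12.52
G1 X0.28 Y8.38
G1 X1.14 Y2.81
G1 X6.03 Y0.02
G1 X11.26 Y2.09
G1 X12.90 Y7.48
; layer 4
G0 Z20.56
G0 X12.90 Y7.48
G1 X9.71 Y12.12
G1 X4.10 Y12.52
G1 X0.28 Y8.38
G1 X1.14 Y2.81
G1 X6.03 Y0.02
G1 X11.26 Y2.09
G1 X12.90 Y7.48
; layer 5
G0 Z25.70
G0 X12.90 Y7.48
G1 X9.71 Y12.12
G1 X4.10 Y12.52
G1 X0.28 Y8.38
G1 X1.14 Y2.81
G1 X6.03 Y0.02
G1 X11.26 Y2.09
G1 X12.90 Y7.48
M2 ; end

The solid is a regular 7-sided prism (a cylinder approximated with 7 flat sides), circumscribed radius ≈ 6.49 mm, height ≈ 25.7 mm. Slicing at Δz = 5.14 mm — 5 equal slices spanning the solid's height, so layer i sits at z = i·h/5 — gives 5 non-empty perimeters. Each is a 7-segment closed polygon; G0 lifts to the layer z and rapids to the start vertex, then G1 traces the edges.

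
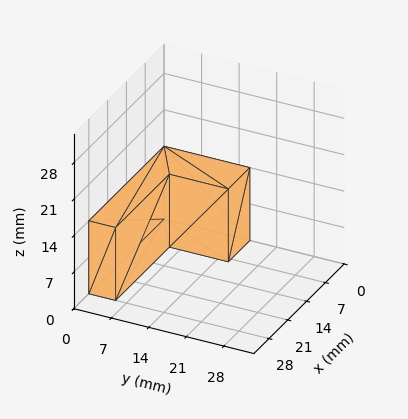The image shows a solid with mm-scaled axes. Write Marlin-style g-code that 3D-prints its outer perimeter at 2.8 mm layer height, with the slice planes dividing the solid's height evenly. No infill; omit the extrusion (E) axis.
Reading the render: the shape is an L-shaped prism: outer 28 × 16 mm, arm thicknesses ≈ 5 mm (horizontal) and 8 mm (vertical), extruded 14 mm in z (dimensions read to the nearest mm from the axis ticks). For the g-code, the solid's height is divided into equal slices at the stated Δz and each level perimeter traced with G1 moves after a G0 lift.

; perimeter-only toolpath
G21 ; units = mm
G90 ; absolute positioning
G28 ; home
; layer 1
G0 Z2.8
G0 X0.0 Y0.0
G1 X28.0 Y0.0
G1 X28.0 Y5.0
G1 X8.0 Y5.0
G1 X8.0 Y16.0
G1 X0.0 Y16.0
G1 X0.0 Y0.0
; layer 2
G0 Z5.6
G0 X0.0 Y0.0
G1 X28.0 Y0.0
G1 X28.0 Y5.0
G1 X8.0 Y5.0
G1 X8.0 Y16.0
G1 X0.0 Y16.0
G1 X0.0 Y0.0
; layer 3
G0 Z8.4
G0 X0.0 Y0.0
G1 X28.0 Y0.0
G1 X28.0 Y5.0
G1 X8.0 Y5.0
G1 X8.0 Y16.0
G1 X0.0 Y16.0
G1 X0.0 Y0.0
; layer 4
G0 Z11.2
G0 X0.0 Y0.0
G1 X28.0 Y0.0
G1 X28.0 Y5.0
G1 X8.0 Y5.0
G1 X8.0 Y16.0
G1 X0.0 Y16.0
G1 X0.0 Y0.0
; layer 5
G0 Z14.0
G0 X0.0 Y0.0
G1 X28.0 Y0.0
G1 X28.0 Y5.0
G1 X8.0 Y5.0
G1 X8.0 Y16.0
G1 X0.0 Y16.0
G1 X0.0 Y0.0
M2 ; end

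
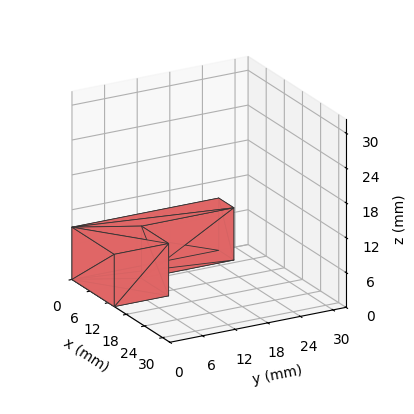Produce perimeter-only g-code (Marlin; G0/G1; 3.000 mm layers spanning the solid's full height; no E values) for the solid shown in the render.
Reading the render: the shape is an L-shaped prism: outer 14 × 27 mm, arm thicknesses ≈ 10 mm (horizontal) and 5 mm (vertical), extruded 9 mm in z (dimensions read to the nearest mm from the axis ticks). For the g-code, the solid's height is divided into equal slices at the stated Δz and each level perimeter traced with G1 moves after a G0 lift.

; perimeter-only toolpath
G21 ; units = mm
G90 ; absolute positioning
G28 ; home
; layer 1
G0 Z3.000
G0 X0.000 Y0.000
G1 X14.000 Y0.000
G1 X14.000 Y10.000
G1 X5.000 Y10.000
G1 X5.000 Y27.000
G1 X0.000 Y27.000
G1 X0.000 Y0.000
; layer 2
G0 Z6.000
G0 X0.000 Y0.000
G1 X14.000 Y0.000
G1 X14.000 Y10.000
G1 X5.000 Y10.000
G1 X5.000 Y27.000
G1 X0.000 Y27.000
G1 X0.000 Y0.000
; layer 3
G0 Z9.000
G0 X0.000 Y0.000
G1 X14.000 Y0.000
G1 X14.000 Y10.000
G1 X5.000 Y10.000
G1 X5.000 Y27.000
G1 X0.000 Y27.000
G1 X0.000 Y0.000
M2 ; end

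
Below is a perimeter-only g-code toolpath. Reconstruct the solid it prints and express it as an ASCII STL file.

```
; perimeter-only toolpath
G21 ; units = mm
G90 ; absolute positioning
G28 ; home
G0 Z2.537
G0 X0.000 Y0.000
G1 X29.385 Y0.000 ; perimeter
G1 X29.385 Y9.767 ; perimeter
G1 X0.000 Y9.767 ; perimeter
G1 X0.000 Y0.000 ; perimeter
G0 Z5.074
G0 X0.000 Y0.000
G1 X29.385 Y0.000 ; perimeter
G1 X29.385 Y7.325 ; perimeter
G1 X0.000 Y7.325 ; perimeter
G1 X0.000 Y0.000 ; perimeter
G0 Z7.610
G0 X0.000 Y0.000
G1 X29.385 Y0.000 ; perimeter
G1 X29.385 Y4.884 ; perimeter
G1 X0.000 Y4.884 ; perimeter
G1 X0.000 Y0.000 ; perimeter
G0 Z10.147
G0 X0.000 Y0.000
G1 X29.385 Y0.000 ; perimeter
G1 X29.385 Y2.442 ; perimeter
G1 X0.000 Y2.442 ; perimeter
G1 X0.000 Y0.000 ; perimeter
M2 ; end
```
solid part
  facet normal 0.0000 0.0000 -1.0000
    outer loop
      vertex 29.385 12.209 0.000
      vertex 29.385 0.000 0.000
      vertex 0.000 0.000 0.000
    endloop
  endfacet
  facet normal 0.0000 0.0000 -1.0000
    outer loop
      vertex 0.000 12.209 0.000
      vertex 29.385 12.209 0.000
      vertex 0.000 0.000 0.000
    endloop
  endfacet
  facet normal 0.0000 -1.0000 0.0000
    outer loop
      vertex 0.000 0.000 0.000
      vertex 29.385 0.000 0.000
      vertex 29.385 0.000 12.684
    endloop
  endfacet
  facet normal 0.0000 -1.0000 0.0000
    outer loop
      vertex 0.000 0.000 0.000
      vertex 29.385 0.000 12.684
      vertex 0.000 0.000 12.684
    endloop
  endfacet
  facet normal 0.0000 0.7205 0.6935
    outer loop
      vertex 0.000 0.000 12.684
      vertex 29.385 0.000 12.684
      vertex 29.385 12.209 0.000
    endloop
  endfacet
  facet normal 0.0000 0.7205 0.6935
    outer loop
      vertex 0.000 0.000 12.684
      vertex 29.385 12.209 0.000
      vertex 0.000 12.209 0.000
    endloop
  endfacet
  facet normal -1.0000 0.0000 0.0000
    outer loop
      vertex 0.000 0.000 12.684
      vertex 0.000 12.209 0.000
      vertex 0.000 0.000 0.000
    endloop
  endfacet
  facet normal 1.0000 0.0000 0.0000
    outer loop
      vertex 29.385 0.000 0.000
      vertex 29.385 12.209 0.000
      vertex 29.385 0.000 12.684
    endloop
  endfacet
endsolid part

The G0 Z moves step by Δz≈2.537 mm. The G1 loops shrink linearly with z, so the solid tapers from its base footprint up to z≈12.7. Closing with a flat bottom cap and the tapered top and triangulating gives 8 facets — a wedge (ramp): 29.4 × 12.2 mm base, rising to 12.7 mm along the y=0 edge and sloping linearly to z=0 at y=12.2.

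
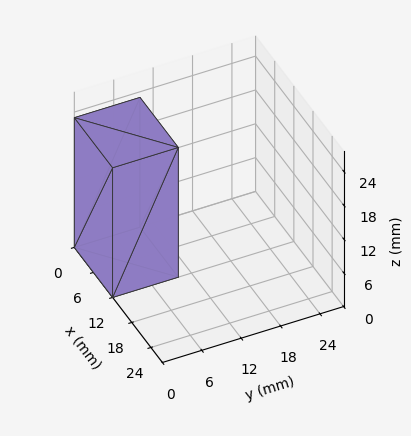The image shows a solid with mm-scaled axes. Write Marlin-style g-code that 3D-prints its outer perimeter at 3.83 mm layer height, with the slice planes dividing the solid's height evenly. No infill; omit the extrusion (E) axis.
Reading the render: the shape is a rectangular box, roughly 12 × 10 mm footprint and 23 mm tall (dimensions read to the nearest mm from the axis ticks). For the g-code, the solid's height is divided into equal slices at the stated Δz and each level perimeter traced with G1 moves after a G0 lift.

; perimeter-only toolpath
G21 ; units = mm
G90 ; absolute positioning
G28 ; home
; layer 1
G0 Z3.83
G0 X0.00 Y0.00
G1 X12.00 Y0.00
G1 X12.00 Y10.00
G1 X0.00 Y10.00
G1 X0.00 Y0.00
; layer 2
G0 Z7.67
G0 X0.00 Y0.00
G1 X12.00 Y0.00
G1 X12.00 Y10.00
G1 X0.00 Y10.00
G1 X0.00 Y0.00
; layer 3
G0 Z11.50
G0 X0.00 Y0.00
G1 X12.00 Y0.00
G1 X12.00 Y10.00
G1 X0.00 Y10.00
G1 X0.00 Y0.00
; layer 4
G0 Z15.33
G0 X0.00 Y0.00
G1 X12.00 Y0.00
G1 X12.00 Y10.00
G1 X0.00 Y10.00
G1 X0.00 Y0.00
; layer 5
G0 Z19.17
G0 X0.00 Y0.00
G1 X12.00 Y0.00
G1 X12.00 Y10.00
G1 X0.00 Y10.00
G1 X0.00 Y0.00
; layer 6
G0 Z23.00
G0 X0.00 Y0.00
G1 X12.00 Y0.00
G1 X12.00 Y10.00
G1 X0.00 Y10.00
G1 X0.00 Y0.00
M2 ; end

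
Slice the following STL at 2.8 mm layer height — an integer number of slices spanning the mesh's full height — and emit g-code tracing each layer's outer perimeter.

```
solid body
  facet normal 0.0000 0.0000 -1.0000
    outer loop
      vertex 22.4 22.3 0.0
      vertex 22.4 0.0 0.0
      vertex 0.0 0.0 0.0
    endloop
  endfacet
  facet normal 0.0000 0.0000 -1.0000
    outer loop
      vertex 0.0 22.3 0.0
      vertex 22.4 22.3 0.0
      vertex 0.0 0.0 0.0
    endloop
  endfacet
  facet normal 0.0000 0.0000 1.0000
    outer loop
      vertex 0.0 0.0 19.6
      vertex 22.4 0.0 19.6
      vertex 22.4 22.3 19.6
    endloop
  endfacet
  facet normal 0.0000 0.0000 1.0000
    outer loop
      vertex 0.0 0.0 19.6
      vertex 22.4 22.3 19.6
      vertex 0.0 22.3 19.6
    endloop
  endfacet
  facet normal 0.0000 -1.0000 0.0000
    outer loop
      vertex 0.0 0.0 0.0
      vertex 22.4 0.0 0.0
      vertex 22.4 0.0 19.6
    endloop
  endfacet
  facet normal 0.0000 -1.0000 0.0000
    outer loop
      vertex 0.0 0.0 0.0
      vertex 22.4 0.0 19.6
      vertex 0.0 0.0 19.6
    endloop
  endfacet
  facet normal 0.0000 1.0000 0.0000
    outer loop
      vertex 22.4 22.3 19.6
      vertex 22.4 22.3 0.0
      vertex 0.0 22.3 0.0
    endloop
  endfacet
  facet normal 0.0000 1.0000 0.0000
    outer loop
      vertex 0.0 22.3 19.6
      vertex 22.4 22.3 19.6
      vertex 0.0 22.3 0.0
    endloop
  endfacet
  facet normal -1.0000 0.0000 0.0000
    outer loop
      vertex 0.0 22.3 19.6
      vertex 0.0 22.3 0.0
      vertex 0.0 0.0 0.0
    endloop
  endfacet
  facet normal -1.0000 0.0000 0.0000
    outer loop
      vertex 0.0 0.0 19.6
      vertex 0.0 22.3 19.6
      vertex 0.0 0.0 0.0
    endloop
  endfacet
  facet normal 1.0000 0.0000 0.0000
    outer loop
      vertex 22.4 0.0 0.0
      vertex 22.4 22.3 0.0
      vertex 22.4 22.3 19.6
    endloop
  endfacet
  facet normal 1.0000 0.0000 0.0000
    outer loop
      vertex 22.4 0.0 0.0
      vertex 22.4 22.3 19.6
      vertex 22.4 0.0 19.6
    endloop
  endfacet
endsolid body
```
; perimeter-only toolpath
G21 ; units = mm
G90 ; absolute positioning
G28 ; home
; layer 1
G0 Z2.8
G0 X0.0 Y0.0
G1 X22.4 Y0.0
G1 X22.4 Y22.3
G1 X0.0 Y22.3
G1 X0.0 Y0.0
; layer 2
G0 Z5.6
G0 X0.0 Y0.0
G1 X22.4 Y0.0
G1 X22.4 Y22.3
G1 X0.0 Y22.3
G1 X0.0 Y0.0
; layer 3
G0 Z8.4
G0 X0.0 Y0.0
G1 X22.4 Y0.0
G1 X22.4 Y22.3
G1 X0.0 Y22.3
G1 X0.0 Y0.0
; layer 4
G0 Z11.2
G0 X0.0 Y0.0
G1 X22.4 Y0.0
G1 X22.4 Y22.3
G1 X0.0 Y22.3
G1 X0.0 Y0.0
; layer 5
G0 Z14.0
G0 X0.0 Y0.0
G1 X22.4 Y0.0
G1 X22.4 Y22.3
G1 X0.0 Y22.3
G1 X0.0 Y0.0
; layer 6
G0 Z16.8
G0 X0.0 Y0.0
G1 X22.4 Y0.0
G1 X22.4 Y22.3
G1 X0.0 Y22.3
G1 X0.0 Y0.0
; layer 7
G0 Z19.6
G0 X0.0 Y0.0
G1 X22.4 Y0.0
G1 X22.4 Y22.3
G1 X0.0 Y22.3
G1 X0.0 Y0.0
M2 ; end

The solid is a rectangular box, roughly 22.4 × 22.3 mm footprint and 19.6 mm tall. Slicing at Δz = 2.8 mm — 7 equal slices spanning the solid's height, so layer i sits at z = i·h/7 — gives 7 non-empty perimeters. Each is a 4-segment closed polygon; G0 lifts to the layer z and rapids to the start vertex, then G1 traces the edges.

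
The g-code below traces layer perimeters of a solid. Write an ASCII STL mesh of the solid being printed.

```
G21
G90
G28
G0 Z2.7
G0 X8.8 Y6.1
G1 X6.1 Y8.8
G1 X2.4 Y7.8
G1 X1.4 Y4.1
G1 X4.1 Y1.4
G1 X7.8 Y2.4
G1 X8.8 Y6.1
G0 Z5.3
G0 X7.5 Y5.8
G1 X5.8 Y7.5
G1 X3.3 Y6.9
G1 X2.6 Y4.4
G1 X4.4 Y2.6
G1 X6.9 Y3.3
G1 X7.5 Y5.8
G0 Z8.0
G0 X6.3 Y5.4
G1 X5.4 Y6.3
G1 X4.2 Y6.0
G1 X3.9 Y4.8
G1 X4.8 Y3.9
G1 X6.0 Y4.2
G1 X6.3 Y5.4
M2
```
solid part
  facet normal 0.0000 0.0000 -1.0000
    outer loop
      vertex 1.5 8.7 0.0
      vertex 6.4 10.0 0.0
      vertex 10.0 6.4 0.0
    endloop
  endfacet
  facet normal 0.0000 0.0000 -1.0000
    outer loop
      vertex 0.2 3.8 0.0
      vertex 1.5 8.7 0.0
      vertex 10.0 6.4 0.0
    endloop
  endfacet
  facet normal 0.0000 0.0000 -1.0000
    outer loop
      vertex 3.8 0.2 0.0
      vertex 0.2 3.8 0.0
      vertex 10.0 6.4 0.0
    endloop
  endfacet
  facet normal 0.0000 0.0000 -1.0000
    outer loop
      vertex 8.7 1.5 0.0
      vertex 3.8 0.2 0.0
      vertex 10.0 6.4 0.0
    endloop
  endfacet
  facet normal 0.6543 0.6543 0.3791
    outer loop
      vertex 10.0 6.4 0.0
      vertex 6.4 10.0 0.0
      vertex 5.1 5.1 10.7
    endloop
  endfacet
  facet normal -0.2371 0.8938 0.3805
    outer loop
      vertex 6.4 10.0 0.0
      vertex 1.5 8.7 0.0
      vertex 5.1 5.1 10.7
    endloop
  endfacet
  facet normal -0.8938 0.2371 0.3805
    outer loop
      vertex 1.5 8.7 0.0
      vertex 0.2 3.8 0.0
      vertex 5.1 5.1 10.7
    endloop
  endfacet
  facet normal -0.6543 -0.6543 0.3791
    outer loop
      vertex 0.2 3.8 0.0
      vertex 3.8 0.2 0.0
      vertex 5.1 5.1 10.7
    endloop
  endfacet
  facet normal 0.2371 -0.8938 0.3805
    outer loop
      vertex 3.8 0.2 0.0
      vertex 8.7 1.5 0.0
      vertex 5.1 5.1 10.7
    endloop
  endfacet
  facet normal 0.8938 -0.2371 0.3805
    outer loop
      vertex 8.7 1.5 0.0
      vertex 10.0 6.4 0.0
      vertex 5.1 5.1 10.7
    endloop
  endfacet
endsolid part

The G0 Z moves step by Δz≈2.7 mm. The G1 loops shrink linearly with z, so the solid tapers from its base footprint up to z≈10.7. Closing with a flat bottom cap and the tapered top and triangulating gives 10 facets — a regular 6-sided pyramid, base circumscribed radius ≈ 5.1 mm, apex at z ≈ 10.7 mm.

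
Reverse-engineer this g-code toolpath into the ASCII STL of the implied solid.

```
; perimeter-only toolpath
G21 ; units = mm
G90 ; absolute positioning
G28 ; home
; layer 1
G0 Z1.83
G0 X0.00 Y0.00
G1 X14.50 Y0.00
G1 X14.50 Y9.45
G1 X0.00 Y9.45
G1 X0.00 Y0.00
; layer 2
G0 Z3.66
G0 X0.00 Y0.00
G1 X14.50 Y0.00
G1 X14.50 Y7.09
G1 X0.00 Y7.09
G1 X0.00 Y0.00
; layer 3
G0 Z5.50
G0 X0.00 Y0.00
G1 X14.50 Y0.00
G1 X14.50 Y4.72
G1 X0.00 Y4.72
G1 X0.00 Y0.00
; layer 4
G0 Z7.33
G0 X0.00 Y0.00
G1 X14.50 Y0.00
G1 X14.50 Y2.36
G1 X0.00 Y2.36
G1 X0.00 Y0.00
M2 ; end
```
solid part
  facet normal 0.0000 0.0000 -1.0000
    outer loop
      vertex 14.50 11.81 0.00
      vertex 14.50 0.00 0.00
      vertex 0.00 0.00 0.00
    endloop
  endfacet
  facet normal 0.0000 0.0000 -1.0000
    outer loop
      vertex 0.00 11.81 0.00
      vertex 14.50 11.81 0.00
      vertex 0.00 0.00 0.00
    endloop
  endfacet
  facet normal 0.0000 -1.0000 0.0000
    outer loop
      vertex 0.00 0.00 0.00
      vertex 14.50 0.00 0.00
      vertex 14.50 0.00 9.16
    endloop
  endfacet
  facet normal 0.0000 -1.0000 0.0000
    outer loop
      vertex 0.00 0.00 0.00
      vertex 14.50 0.00 9.16
      vertex 0.00 0.00 9.16
    endloop
  endfacet
  facet normal 0.0000 0.6129 0.7902
    outer loop
      vertex 0.00 0.00 9.16
      vertex 14.50 0.00 9.16
      vertex 14.50 11.81 0.00
    endloop
  endfacet
  facet normal 0.0000 0.6129 0.7902
    outer loop
      vertex 0.00 0.00 9.16
      vertex 14.50 11.81 0.00
      vertex 0.00 11.81 0.00
    endloop
  endfacet
  facet normal -1.0000 0.0000 0.0000
    outer loop
      vertex 0.00 0.00 9.16
      vertex 0.00 11.81 0.00
      vertex 0.00 0.00 0.00
    endloop
  endfacet
  facet normal 1.0000 0.0000 0.0000
    outer loop
      vertex 14.50 0.00 0.00
      vertex 14.50 11.81 0.00
      vertex 14.50 0.00 9.16
    endloop
  endfacet
endsolid part

The G0 Z moves step by Δz≈1.83 mm. The G1 loops shrink linearly with z, so the solid tapers from its base footprint up to z≈9.16. Closing with a flat bottom cap and the tapered top and triangulating gives 8 facets — a wedge (ramp): 14.5 × 11.8 mm base, rising to 9.16 mm along the y=0 edge and sloping linearly to z=0 at y=11.8.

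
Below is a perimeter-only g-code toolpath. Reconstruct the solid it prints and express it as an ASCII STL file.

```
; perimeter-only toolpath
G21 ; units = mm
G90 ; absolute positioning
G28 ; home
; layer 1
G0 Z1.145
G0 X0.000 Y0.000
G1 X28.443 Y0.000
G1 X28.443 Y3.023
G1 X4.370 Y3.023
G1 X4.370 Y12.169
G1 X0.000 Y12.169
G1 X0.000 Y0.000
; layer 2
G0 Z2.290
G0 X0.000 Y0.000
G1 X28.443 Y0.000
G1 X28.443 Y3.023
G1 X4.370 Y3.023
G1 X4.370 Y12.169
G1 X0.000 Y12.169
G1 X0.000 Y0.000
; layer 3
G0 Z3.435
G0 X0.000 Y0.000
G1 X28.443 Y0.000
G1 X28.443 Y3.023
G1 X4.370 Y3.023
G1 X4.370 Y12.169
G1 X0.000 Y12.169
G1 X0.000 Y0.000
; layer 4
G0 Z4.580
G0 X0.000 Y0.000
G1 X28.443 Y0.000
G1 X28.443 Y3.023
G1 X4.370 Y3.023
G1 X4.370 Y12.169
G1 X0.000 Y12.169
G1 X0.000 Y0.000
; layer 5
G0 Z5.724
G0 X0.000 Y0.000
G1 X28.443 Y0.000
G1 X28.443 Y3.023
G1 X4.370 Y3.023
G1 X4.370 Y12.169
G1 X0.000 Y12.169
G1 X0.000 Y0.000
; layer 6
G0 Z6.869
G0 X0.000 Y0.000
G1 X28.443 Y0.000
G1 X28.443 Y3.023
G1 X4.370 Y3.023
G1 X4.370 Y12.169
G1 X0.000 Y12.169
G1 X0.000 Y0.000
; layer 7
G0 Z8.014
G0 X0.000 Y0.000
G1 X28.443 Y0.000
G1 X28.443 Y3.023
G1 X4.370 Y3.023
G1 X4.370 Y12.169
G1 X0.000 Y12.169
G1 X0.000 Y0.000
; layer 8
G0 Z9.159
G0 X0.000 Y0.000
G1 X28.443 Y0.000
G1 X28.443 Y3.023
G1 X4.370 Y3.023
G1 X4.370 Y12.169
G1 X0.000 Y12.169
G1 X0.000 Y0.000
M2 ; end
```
solid part
  facet normal 0.0000 0.0000 -1.0000
    outer loop
      vertex 28.443 3.023 0.000
      vertex 28.443 0.000 0.000
      vertex 0.000 0.000 0.000
    endloop
  endfacet
  facet normal 0.0000 0.0000 -1.0000
    outer loop
      vertex 4.370 3.023 0.000
      vertex 28.443 3.023 0.000
      vertex 0.000 0.000 0.000
    endloop
  endfacet
  facet normal 0.0000 0.0000 -1.0000
    outer loop
      vertex 4.370 12.169 0.000
      vertex 4.370 3.023 0.000
      vertex 0.000 0.000 0.000
    endloop
  endfacet
  facet normal 0.0000 0.0000 -1.0000
    outer loop
      vertex 0.000 12.169 0.000
      vertex 4.370 12.169 0.000
      vertex 0.000 0.000 0.000
    endloop
  endfacet
  facet normal 0.0000 0.0000 1.0000
    outer loop
      vertex 0.000 0.000 9.159
      vertex 28.443 0.000 9.159
      vertex 28.443 3.023 9.159
    endloop
  endfacet
  facet normal 0.0000 0.0000 1.0000
    outer loop
      vertex 0.000 0.000 9.159
      vertex 28.443 3.023 9.159
      vertex 4.370 3.023 9.159
    endloop
  endfacet
  facet normal 0.0000 0.0000 1.0000
    outer loop
      vertex 0.000 0.000 9.159
      vertex 4.370 3.023 9.159
      vertex 4.370 12.169 9.159
    endloop
  endfacet
  facet normal 0.0000 0.0000 1.0000
    outer loop
      vertex 0.000 0.000 9.159
      vertex 4.370 12.169 9.159
      vertex 0.000 12.169 9.159
    endloop
  endfacet
  facet normal 0.0000 -1.0000 0.0000
    outer loop
      vertex 0.000 0.000 0.000
      vertex 28.443 0.000 0.000
      vertex 28.443 0.000 9.159
    endloop
  endfacet
  facet normal 0.0000 -1.0000 0.0000
    outer loop
      vertex 0.000 0.000 0.000
      vertex 28.443 0.000 9.159
      vertex 0.000 0.000 9.159
    endloop
  endfacet
  facet normal 1.0000 0.0000 0.0000
    outer loop
      vertex 28.443 0.000 0.000
      vertex 28.443 3.023 0.000
      vertex 28.443 3.023 9.159
    endloop
  endfacet
  facet normal 1.0000 0.0000 0.0000
    outer loop
      vertex 28.443 0.000 0.000
      vertex 28.443 3.023 9.159
      vertex 28.443 0.000 9.159
    endloop
  endfacet
  facet normal 0.0000 1.0000 0.0000
    outer loop
      vertex 28.443 3.023 0.000
      vertex 4.370 3.023 0.000
      vertex 4.370 3.023 9.159
    endloop
  endfacet
  facet normal 0.0000 1.0000 0.0000
    outer loop
      vertex 28.443 3.023 0.000
      vertex 4.370 3.023 9.159
      vertex 28.443 3.023 9.159
    endloop
  endfacet
  facet normal 1.0000 0.0000 0.0000
    outer loop
      vertex 4.370 3.023 0.000
      vertex 4.370 12.169 0.000
      vertex 4.370 12.169 9.159
    endloop
  endfacet
  facet normal 1.0000 0.0000 0.0000
    outer loop
      vertex 4.370 3.023 0.000
      vertex 4.370 12.169 9.159
      vertex 4.370 3.023 9.159
    endloop
  endfacet
  facet normal 0.0000 1.0000 0.0000
    outer loop
      vertex 4.370 12.169 0.000
      vertex 0.000 12.169 0.000
      vertex 0.000 12.169 9.159
    endloop
  endfacet
  facet normal 0.0000 1.0000 0.0000
    outer loop
      vertex 4.370 12.169 0.000
      vertex 0.000 12.169 9.159
      vertex 4.370 12.169 9.159
    endloop
  endfacet
  facet normal -1.0000 0.0000 0.0000
    outer loop
      vertex 0.000 12.169 0.000
      vertex 0.000 0.000 0.000
      vertex 0.000 0.000 9.159
    endloop
  endfacet
  facet normal -1.0000 0.0000 0.0000
    outer loop
      vertex 0.000 12.169 0.000
      vertex 0.000 0.000 9.159
      vertex 0.000 12.169 9.159
    endloop
  endfacet
endsolid part

The G0 Z moves step by Δz≈1.145 mm. Every layer's G1 loop is the same polygon, so the solid is a straight extrusion of it from z=0 to z≈9.16. Closing with flat bottom and top caps and triangulating gives 20 facets — an L-shaped prism: outer 28.4 × 12.2 mm, arm thicknesses ≈ 3.02 mm (horizontal) and 4.37 mm (vertical), extruded 9.16 mm in z.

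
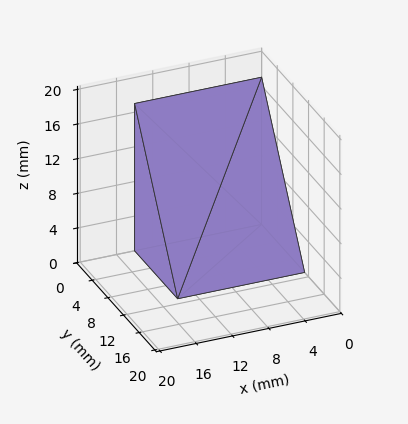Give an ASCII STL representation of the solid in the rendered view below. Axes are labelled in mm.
Reading the render: the shape is a wedge (ramp): 14 × 11 mm base, rising to 17 mm along the y=0 edge and sloping linearly to z=0 at y=11 (dimensions read to the nearest mm from the axis ticks). For the STL, each face is triangulated and given an outward normal.

solid part
  facet normal 0.0000 0.0000 -1.0000
    outer loop
      vertex 14.0 11.0 0.0
      vertex 14.0 0.0 0.0
      vertex 0.0 0.0 0.0
    endloop
  endfacet
  facet normal 0.0000 0.0000 -1.0000
    outer loop
      vertex 0.0 11.0 0.0
      vertex 14.0 11.0 0.0
      vertex 0.0 0.0 0.0
    endloop
  endfacet
  facet normal 0.0000 -1.0000 0.0000
    outer loop
      vertex 0.0 0.0 0.0
      vertex 14.0 0.0 0.0
      vertex 14.0 0.0 17.0
    endloop
  endfacet
  facet normal 0.0000 -1.0000 0.0000
    outer loop
      vertex 0.0 0.0 0.0
      vertex 14.0 0.0 17.0
      vertex 0.0 0.0 17.0
    endloop
  endfacet
  facet normal 0.0000 0.8396 0.5433
    outer loop
      vertex 0.0 0.0 17.0
      vertex 14.0 0.0 17.0
      vertex 14.0 11.0 0.0
    endloop
  endfacet
  facet normal 0.0000 0.8396 0.5433
    outer loop
      vertex 0.0 0.0 17.0
      vertex 14.0 11.0 0.0
      vertex 0.0 11.0 0.0
    endloop
  endfacet
  facet normal -1.0000 0.0000 0.0000
    outer loop
      vertex 0.0 0.0 17.0
      vertex 0.0 11.0 0.0
      vertex 0.0 0.0 0.0
    endloop
  endfacet
  facet normal 1.0000 0.0000 0.0000
    outer loop
      vertex 14.0 0.0 0.0
      vertex 14.0 11.0 0.0
      vertex 14.0 0.0 17.0
    endloop
  endfacet
endsolid part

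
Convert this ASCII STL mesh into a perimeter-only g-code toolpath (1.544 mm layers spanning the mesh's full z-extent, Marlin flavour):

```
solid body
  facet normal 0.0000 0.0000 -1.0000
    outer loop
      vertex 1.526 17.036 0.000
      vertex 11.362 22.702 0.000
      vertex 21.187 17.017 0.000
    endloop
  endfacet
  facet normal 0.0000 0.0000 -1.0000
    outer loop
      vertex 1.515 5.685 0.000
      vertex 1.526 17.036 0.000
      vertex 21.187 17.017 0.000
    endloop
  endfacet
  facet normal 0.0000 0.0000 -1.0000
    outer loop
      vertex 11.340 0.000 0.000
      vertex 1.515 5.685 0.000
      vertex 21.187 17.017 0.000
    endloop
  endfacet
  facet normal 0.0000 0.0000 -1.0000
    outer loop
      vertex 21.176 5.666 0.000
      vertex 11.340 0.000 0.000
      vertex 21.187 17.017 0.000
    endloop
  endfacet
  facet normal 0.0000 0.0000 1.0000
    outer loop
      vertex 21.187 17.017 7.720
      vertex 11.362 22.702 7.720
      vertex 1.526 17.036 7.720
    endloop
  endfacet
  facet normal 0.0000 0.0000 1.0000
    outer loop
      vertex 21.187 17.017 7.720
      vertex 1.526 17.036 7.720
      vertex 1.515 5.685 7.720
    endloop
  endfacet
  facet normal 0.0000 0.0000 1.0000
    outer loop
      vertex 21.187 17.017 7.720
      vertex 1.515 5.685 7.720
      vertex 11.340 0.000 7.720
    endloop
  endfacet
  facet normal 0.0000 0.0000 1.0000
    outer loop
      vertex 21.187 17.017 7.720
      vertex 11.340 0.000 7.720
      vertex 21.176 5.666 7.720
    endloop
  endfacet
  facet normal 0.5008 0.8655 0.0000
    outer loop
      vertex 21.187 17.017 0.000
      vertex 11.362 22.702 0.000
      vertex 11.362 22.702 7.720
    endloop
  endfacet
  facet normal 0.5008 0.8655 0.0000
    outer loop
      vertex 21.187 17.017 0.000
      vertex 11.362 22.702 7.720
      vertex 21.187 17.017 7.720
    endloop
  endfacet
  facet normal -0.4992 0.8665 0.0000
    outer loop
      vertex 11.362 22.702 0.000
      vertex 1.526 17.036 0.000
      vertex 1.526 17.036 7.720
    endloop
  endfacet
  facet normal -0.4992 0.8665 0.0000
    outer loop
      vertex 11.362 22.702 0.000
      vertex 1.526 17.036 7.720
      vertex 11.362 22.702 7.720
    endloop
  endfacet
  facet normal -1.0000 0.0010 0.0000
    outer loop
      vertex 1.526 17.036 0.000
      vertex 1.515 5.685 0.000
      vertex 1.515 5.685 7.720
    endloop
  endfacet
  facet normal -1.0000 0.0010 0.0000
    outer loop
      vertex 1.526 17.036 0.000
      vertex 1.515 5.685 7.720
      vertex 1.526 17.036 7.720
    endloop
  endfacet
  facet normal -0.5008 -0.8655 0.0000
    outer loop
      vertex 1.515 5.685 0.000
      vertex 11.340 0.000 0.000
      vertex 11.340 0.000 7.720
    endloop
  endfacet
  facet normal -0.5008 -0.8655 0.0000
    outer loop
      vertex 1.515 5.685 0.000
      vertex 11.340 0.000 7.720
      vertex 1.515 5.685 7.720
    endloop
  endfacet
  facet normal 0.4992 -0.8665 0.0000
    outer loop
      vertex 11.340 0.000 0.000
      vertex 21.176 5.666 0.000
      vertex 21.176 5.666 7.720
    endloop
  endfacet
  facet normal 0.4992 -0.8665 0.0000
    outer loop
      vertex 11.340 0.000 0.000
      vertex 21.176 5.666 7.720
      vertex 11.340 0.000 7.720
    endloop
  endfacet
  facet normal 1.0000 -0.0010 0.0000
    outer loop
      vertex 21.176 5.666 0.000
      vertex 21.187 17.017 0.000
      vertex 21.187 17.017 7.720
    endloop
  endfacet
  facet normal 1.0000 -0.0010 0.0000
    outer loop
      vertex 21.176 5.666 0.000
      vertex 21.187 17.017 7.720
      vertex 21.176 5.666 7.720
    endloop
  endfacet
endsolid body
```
; perimeter-only toolpath
G21 ; units = mm
G90 ; absolute positioning
G28 ; home
; layer 1
G0 Z1.544
G0 X21.187 Y17.017
G1 X11.362 Y22.702
G1 X1.526 Y17.036
G1 X1.515 Y5.685
G1 X11.340 Y0.000
G1 X21.176 Y5.666
G1 X21.187 Y17.017
; layer 2
G0 Z3.088
G0 X21.187 Y17.017
G1 X11.362 Y22.702
G1 X1.526 Y17.036
G1 X1.515 Y5.685
G1 X11.340 Y0.000
G1 X21.176 Y5.666
G1 X21.187 Y17.017
; layer 3
G0 Z4.632
G0 X21.187 Y17.017
G1 X11.362 Y22.702
G1 X1.526 Y17.036
G1 X1.515 Y5.685
G1 X11.340 Y0.000
G1 X21.176 Y5.666
G1 X21.187 Y17.017
; layer 4
G0 Z6.176
G0 X21.187 Y17.017
G1 X11.362 Y22.702
G1 X1.526 Y17.036
G1 X1.515 Y5.685
G1 X11.340 Y0.000
G1 X21.176 Y5.666
G1 X21.187 Y17.017
; layer 5
G0 Z7.720
G0 X21.187 Y17.017
G1 X11.362 Y22.702
G1 X1.526 Y17.036
G1 X1.515 Y5.685
G1 X11.340 Y0.000
G1 X21.176 Y5.666
G1 X21.187 Y17.017
M2 ; end

The solid is a regular 6-sided prism (a cylinder approximated with 6 flat sides), circumscribed radius ≈ 11.4 mm, height ≈ 7.72 mm. Slicing at Δz = 1.544 mm — 5 equal slices spanning the solid's height, so layer i sits at z = i·h/5 — gives 5 non-empty perimeters. Each is a 6-segment closed polygon; G0 lifts to the layer z and rapids to the start vertex, then G1 traces the edges.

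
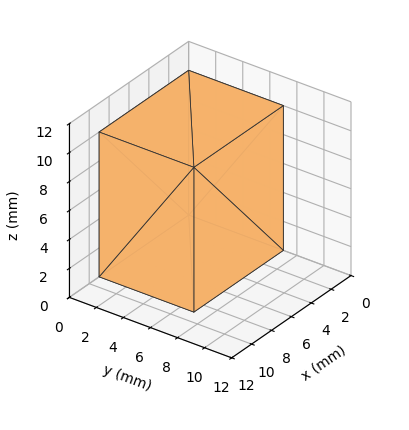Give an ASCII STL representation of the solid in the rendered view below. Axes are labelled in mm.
Reading the render: the shape is a rectangular box, roughly 9 × 7 mm footprint and 10 mm tall (dimensions read to the nearest mm from the axis ticks). For the STL, each face is triangulated and given an outward normal.

solid part
  facet normal 0.0000 0.0000 -1.0000
    outer loop
      vertex 9.0 7.0 0.0
      vertex 9.0 0.0 0.0
      vertex 0.0 0.0 0.0
    endloop
  endfacet
  facet normal 0.0000 0.0000 -1.0000
    outer loop
      vertex 0.0 7.0 0.0
      vertex 9.0 7.0 0.0
      vertex 0.0 0.0 0.0
    endloop
  endfacet
  facet normal 0.0000 0.0000 1.0000
    outer loop
      vertex 0.0 0.0 10.0
      vertex 9.0 0.0 10.0
      vertex 9.0 7.0 10.0
    endloop
  endfacet
  facet normal 0.0000 0.0000 1.0000
    outer loop
      vertex 0.0 0.0 10.0
      vertex 9.0 7.0 10.0
      vertex 0.0 7.0 10.0
    endloop
  endfacet
  facet normal 0.0000 -1.0000 0.0000
    outer loop
      vertex 0.0 0.0 0.0
      vertex 9.0 0.0 0.0
      vertex 9.0 0.0 10.0
    endloop
  endfacet
  facet normal 0.0000 -1.0000 0.0000
    outer loop
      vertex 0.0 0.0 0.0
      vertex 9.0 0.0 10.0
      vertex 0.0 0.0 10.0
    endloop
  endfacet
  facet normal 0.0000 1.0000 0.0000
    outer loop
      vertex 9.0 7.0 10.0
      vertex 9.0 7.0 0.0
      vertex 0.0 7.0 0.0
    endloop
  endfacet
  facet normal 0.0000 1.0000 0.0000
    outer loop
      vertex 0.0 7.0 10.0
      vertex 9.0 7.0 10.0
      vertex 0.0 7.0 0.0
    endloop
  endfacet
  facet normal -1.0000 0.0000 0.0000
    outer loop
      vertex 0.0 7.0 10.0
      vertex 0.0 7.0 0.0
      vertex 0.0 0.0 0.0
    endloop
  endfacet
  facet normal -1.0000 0.0000 0.0000
    outer loop
      vertex 0.0 0.0 10.0
      vertex 0.0 7.0 10.0
      vertex 0.0 0.0 0.0
    endloop
  endfacet
  facet normal 1.0000 0.0000 0.0000
    outer loop
      vertex 9.0 0.0 0.0
      vertex 9.0 7.0 0.0
      vertex 9.0 7.0 10.0
    endloop
  endfacet
  facet normal 1.0000 0.0000 0.0000
    outer loop
      vertex 9.0 0.0 0.0
      vertex 9.0 7.0 10.0
      vertex 9.0 0.0 10.0
    endloop
  endfacet
endsolid part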